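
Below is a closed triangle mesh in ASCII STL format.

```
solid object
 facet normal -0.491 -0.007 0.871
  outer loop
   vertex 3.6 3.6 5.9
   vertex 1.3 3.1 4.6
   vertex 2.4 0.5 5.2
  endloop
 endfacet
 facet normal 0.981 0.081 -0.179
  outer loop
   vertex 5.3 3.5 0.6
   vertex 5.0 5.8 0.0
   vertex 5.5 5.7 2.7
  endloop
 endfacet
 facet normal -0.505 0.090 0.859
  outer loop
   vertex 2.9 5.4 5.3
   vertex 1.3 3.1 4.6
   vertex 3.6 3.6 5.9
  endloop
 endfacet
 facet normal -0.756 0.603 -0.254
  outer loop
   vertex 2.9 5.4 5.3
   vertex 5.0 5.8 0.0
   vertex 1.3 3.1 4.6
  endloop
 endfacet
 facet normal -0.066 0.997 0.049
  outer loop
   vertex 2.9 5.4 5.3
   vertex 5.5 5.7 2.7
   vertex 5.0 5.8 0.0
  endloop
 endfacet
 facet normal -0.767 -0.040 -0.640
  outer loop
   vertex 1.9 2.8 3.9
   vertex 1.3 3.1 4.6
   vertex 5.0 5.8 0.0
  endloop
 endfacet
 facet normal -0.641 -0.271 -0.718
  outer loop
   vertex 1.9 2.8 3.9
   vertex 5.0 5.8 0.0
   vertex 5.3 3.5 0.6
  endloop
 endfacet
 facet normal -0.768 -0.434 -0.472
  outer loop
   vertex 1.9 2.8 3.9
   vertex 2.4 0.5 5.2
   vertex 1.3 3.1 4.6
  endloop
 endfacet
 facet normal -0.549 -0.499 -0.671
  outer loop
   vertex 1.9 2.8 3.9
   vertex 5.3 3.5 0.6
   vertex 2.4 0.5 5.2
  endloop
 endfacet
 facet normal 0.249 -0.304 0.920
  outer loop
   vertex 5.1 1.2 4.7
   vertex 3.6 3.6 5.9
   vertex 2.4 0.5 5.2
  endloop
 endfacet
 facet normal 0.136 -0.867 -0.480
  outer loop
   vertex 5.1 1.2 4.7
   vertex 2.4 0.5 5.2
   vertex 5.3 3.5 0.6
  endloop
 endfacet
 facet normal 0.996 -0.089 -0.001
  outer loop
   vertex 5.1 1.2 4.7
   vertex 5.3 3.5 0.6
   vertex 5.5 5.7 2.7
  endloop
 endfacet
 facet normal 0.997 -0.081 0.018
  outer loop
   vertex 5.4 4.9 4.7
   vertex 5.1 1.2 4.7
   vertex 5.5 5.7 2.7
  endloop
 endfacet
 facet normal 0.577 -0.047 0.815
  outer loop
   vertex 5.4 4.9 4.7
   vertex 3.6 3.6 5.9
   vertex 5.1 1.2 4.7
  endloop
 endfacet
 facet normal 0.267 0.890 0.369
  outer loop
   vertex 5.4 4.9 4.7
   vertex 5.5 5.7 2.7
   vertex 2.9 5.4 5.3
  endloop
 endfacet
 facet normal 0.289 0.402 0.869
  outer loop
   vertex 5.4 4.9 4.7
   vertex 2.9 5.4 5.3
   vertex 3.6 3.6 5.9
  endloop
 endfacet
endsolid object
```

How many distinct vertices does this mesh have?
10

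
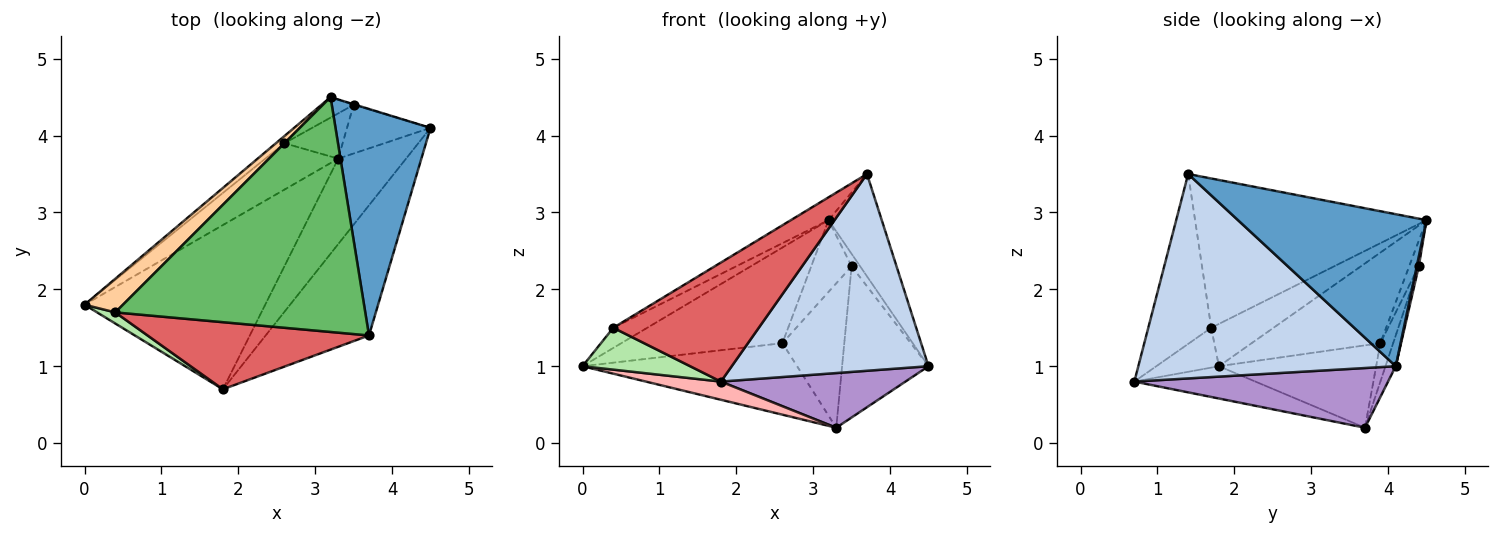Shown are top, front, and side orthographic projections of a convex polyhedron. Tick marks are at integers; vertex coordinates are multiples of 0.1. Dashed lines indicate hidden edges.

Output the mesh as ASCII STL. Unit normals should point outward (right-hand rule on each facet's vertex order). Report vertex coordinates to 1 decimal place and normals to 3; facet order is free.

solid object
 facet normal 0.825 0.233 0.515
  outer loop
   vertex 3.2 4.5 2.9
   vertex 3.7 1.4 3.5
   vertex 4.5 4.1 1.0
  endloop
 endfacet
 facet normal 0.737 -0.564 -0.373
  outer loop
   vertex 1.8 0.7 0.8
   vertex 4.5 4.1 1.0
   vertex 3.7 1.4 3.5
  endloop
 endfacet
 facet normal -0.623 0.780 -0.059
  outer loop
   vertex 2.6 3.9 1.3
   vertex 0.0 1.8 1.0
   vertex 3.2 4.5 2.9
  endloop
 endfacet
 facet normal -0.686 0.374 0.624
  outer loop
   vertex 0.4 1.7 1.5
   vertex 3.2 4.5 2.9
   vertex 0.0 1.8 1.0
  endloop
 endfacet
 facet normal -0.511 0.083 0.856
  outer loop
   vertex 0.4 1.7 1.5
   vertex 3.7 1.4 3.5
   vertex 3.2 4.5 2.9
  endloop
 endfacet
 facet normal -0.490 -0.843 0.224
  outer loop
   vertex 0.4 1.7 1.5
   vertex 0.0 1.8 1.0
   vertex 1.8 0.7 0.8
  endloop
 endfacet
 facet normal -0.353 -0.815 0.459
  outer loop
   vertex 0.4 1.7 1.5
   vertex 1.8 0.7 0.8
   vertex 3.7 1.4 3.5
  endloop
 endfacet
 facet normal -0.175 -0.108 -0.979
  outer loop
   vertex 3.3 3.7 0.2
   vertex 1.8 0.7 0.8
   vertex 0.0 1.8 1.0
  endloop
 endfacet
 facet normal 0.595 -0.433 -0.677
  outer loop
   vertex 3.3 3.7 0.2
   vertex 4.5 4.1 1.0
   vertex 1.8 0.7 0.8
  endloop
 endfacet
 facet normal -0.524 0.715 -0.463
  outer loop
   vertex 3.3 3.7 0.2
   vertex 0.0 1.8 1.0
   vertex 2.6 3.9 1.3
  endloop
 endfacet
 facet normal -0.223 0.937 -0.268
  outer loop
   vertex 3.5 4.4 2.3
   vertex 2.6 3.9 1.3
   vertex 3.2 4.5 2.9
  endloop
 endfacet
 facet normal -0.194 0.936 -0.294
  outer loop
   vertex 3.5 4.4 2.3
   vertex 3.3 3.7 0.2
   vertex 2.6 3.9 1.3
  endloop
 endfacet
 facet normal 0.231 0.972 -0.046
  outer loop
   vertex 3.5 4.4 2.3
   vertex 3.2 4.5 2.9
   vertex 4.5 4.1 1.0
  endloop
 endfacet
 facet normal -0.112 0.946 -0.305
  outer loop
   vertex 3.5 4.4 2.3
   vertex 4.5 4.1 1.0
   vertex 3.3 3.7 0.2
  endloop
 endfacet
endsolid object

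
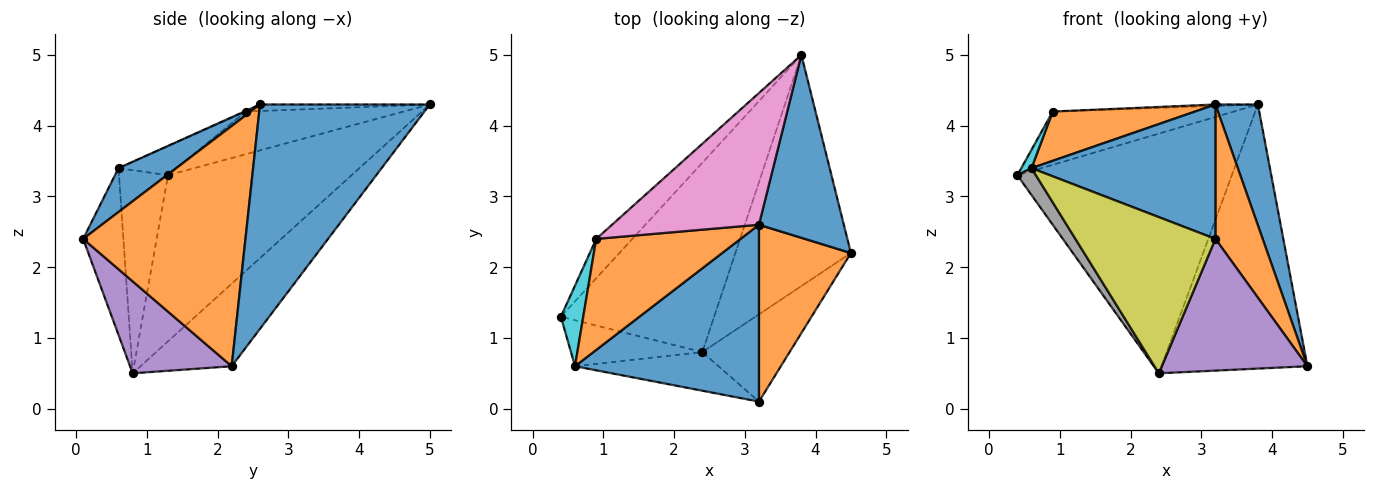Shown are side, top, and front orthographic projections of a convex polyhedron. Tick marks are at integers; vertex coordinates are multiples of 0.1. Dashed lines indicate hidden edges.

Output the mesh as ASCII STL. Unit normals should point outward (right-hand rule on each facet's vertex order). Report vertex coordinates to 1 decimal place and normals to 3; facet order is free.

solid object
 facet normal 0.911 -0.228 0.345
  outer loop
   vertex 3.2 2.6 4.3
   vertex 4.5 2.2 0.6
   vertex 3.8 5.0 4.3
  endloop
 endfacet
 facet normal 0.901 -0.262 0.345
  outer loop
   vertex 3.2 2.6 4.3
   vertex 3.2 0.1 2.4
   vertex 4.5 2.2 0.6
  endloop
 endfacet
 facet normal -0.558 0.651 -0.515
  outer loop
   vertex 2.4 0.8 0.5
   vertex 0.4 1.3 3.3
   vertex 3.8 5.0 4.3
  endloop
 endfacet
 facet normal -0.426 0.681 -0.596
  outer loop
   vertex 2.4 0.8 0.5
   vertex 3.8 5.0 4.3
   vertex 4.5 2.2 0.6
  endloop
 endfacet
 facet normal 0.503 -0.721 -0.477
  outer loop
   vertex 2.4 0.8 0.5
   vertex 4.5 2.2 0.6
   vertex 3.2 0.1 2.4
  endloop
 endfacet
 facet normal -0.574 0.659 -0.486
  outer loop
   vertex 0.9 2.4 4.2
   vertex 3.8 5.0 4.3
   vertex 0.4 1.3 3.3
  endloop
 endfacet
 facet normal -0.044 0.011 0.999
  outer loop
   vertex 0.9 2.4 4.2
   vertex 3.2 2.6 4.3
   vertex 3.8 5.0 4.3
  endloop
 endfacet
 facet normal -0.800 -0.303 -0.518
  outer loop
   vertex 0.6 0.6 3.4
   vertex 0.4 1.3 3.3
   vertex 2.4 0.8 0.5
  endloop
 endfacet
 facet normal -0.269 -0.935 -0.231
  outer loop
   vertex 0.6 0.6 3.4
   vertex 2.4 0.8 0.5
   vertex 3.2 0.1 2.4
  endloop
 endfacet
 facet normal -0.785 -0.138 0.604
  outer loop
   vertex 0.6 0.6 3.4
   vertex 0.9 2.4 4.2
   vertex 0.4 1.3 3.3
  endloop
 endfacet
 facet normal 0.187 -0.594 0.782
  outer loop
   vertex 0.6 0.6 3.4
   vertex 3.2 0.1 2.4
   vertex 3.2 2.6 4.3
  endloop
 endfacet
 facet normal -0.004 -0.406 0.914
  outer loop
   vertex 0.6 0.6 3.4
   vertex 3.2 2.6 4.3
   vertex 0.9 2.4 4.2
  endloop
 endfacet
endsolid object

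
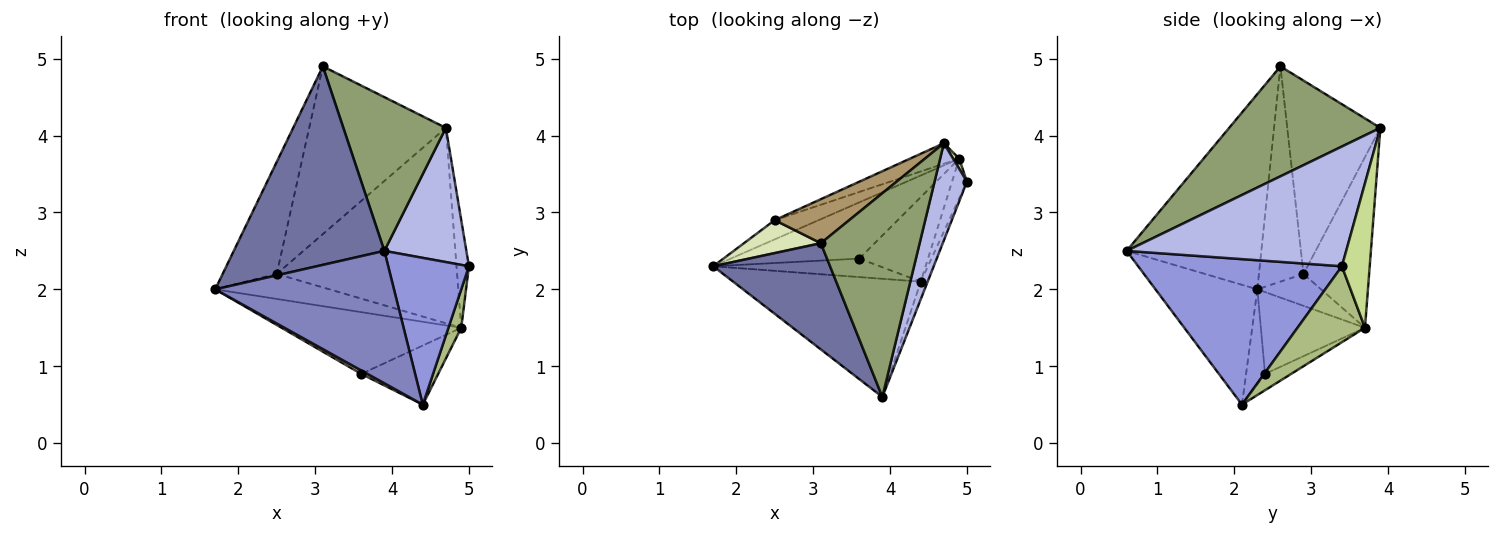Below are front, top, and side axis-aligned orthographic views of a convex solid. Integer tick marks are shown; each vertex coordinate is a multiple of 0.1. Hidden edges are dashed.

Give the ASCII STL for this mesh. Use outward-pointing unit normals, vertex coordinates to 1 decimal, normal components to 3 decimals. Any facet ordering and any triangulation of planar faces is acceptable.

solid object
 facet normal -0.619 -0.692 0.371
  outer loop
   vertex 3.1 2.6 4.9
   vertex 1.7 2.3 2.0
   vertex 3.9 0.6 2.5
  endloop
 endfacet
 facet normal -0.391 -0.687 -0.613
  outer loop
   vertex 4.4 2.1 0.5
   vertex 3.9 0.6 2.5
   vertex 1.7 2.3 2.0
  endloop
 endfacet
 facet normal 0.929 -0.368 -0.044
  outer loop
   vertex 4.4 2.1 0.5
   vertex 5.0 3.4 2.3
   vertex 3.9 0.6 2.5
  endloop
 endfacet
 facet normal 0.908 -0.339 0.246
  outer loop
   vertex 4.7 3.9 4.1
   vertex 3.9 0.6 2.5
   vertex 5.0 3.4 2.3
  endloop
 endfacet
 facet normal 0.664 -0.450 0.597
  outer loop
   vertex 4.7 3.9 4.1
   vertex 3.1 2.6 4.9
   vertex 3.9 0.6 2.5
  endloop
 endfacet
 facet normal 0.965 -0.183 -0.189
  outer loop
   vertex 4.9 3.7 1.5
   vertex 5.0 3.4 2.3
   vertex 4.4 2.1 0.5
  endloop
 endfacet
 facet normal 0.912 0.408 0.039
  outer loop
   vertex 4.9 3.7 1.5
   vertex 4.7 3.9 4.1
   vertex 5.0 3.4 2.3
  endloop
 endfacet
 facet normal -0.620 0.753 0.221
  outer loop
   vertex 2.5 2.9 2.2
   vertex 1.7 2.3 2.0
   vertex 3.1 2.6 4.9
  endloop
 endfacet
 facet normal -0.550 0.808 0.212
  outer loop
   vertex 2.5 2.9 2.2
   vertex 3.1 2.6 4.9
   vertex 4.7 3.9 4.1
  endloop
 endfacet
 facet normal -0.404 0.725 -0.558
  outer loop
   vertex 2.5 2.9 2.2
   vertex 4.9 3.7 1.5
   vertex 1.7 2.3 2.0
  endloop
 endfacet
 facet normal -0.340 0.935 -0.098
  outer loop
   vertex 2.5 2.9 2.2
   vertex 4.7 3.9 4.1
   vertex 4.9 3.7 1.5
  endloop
 endfacet
 facet normal -0.488 -0.158 -0.858
  outer loop
   vertex 3.6 2.4 0.9
   vertex 4.4 2.1 0.5
   vertex 1.7 2.3 2.0
  endloop
 endfacet
 facet normal -0.394 0.680 -0.619
  outer loop
   vertex 3.6 2.4 0.9
   vertex 1.7 2.3 2.0
   vertex 4.9 3.7 1.5
  endloop
 endfacet
 facet normal -0.191 0.562 -0.804
  outer loop
   vertex 3.6 2.4 0.9
   vertex 4.9 3.7 1.5
   vertex 4.4 2.1 0.5
  endloop
 endfacet
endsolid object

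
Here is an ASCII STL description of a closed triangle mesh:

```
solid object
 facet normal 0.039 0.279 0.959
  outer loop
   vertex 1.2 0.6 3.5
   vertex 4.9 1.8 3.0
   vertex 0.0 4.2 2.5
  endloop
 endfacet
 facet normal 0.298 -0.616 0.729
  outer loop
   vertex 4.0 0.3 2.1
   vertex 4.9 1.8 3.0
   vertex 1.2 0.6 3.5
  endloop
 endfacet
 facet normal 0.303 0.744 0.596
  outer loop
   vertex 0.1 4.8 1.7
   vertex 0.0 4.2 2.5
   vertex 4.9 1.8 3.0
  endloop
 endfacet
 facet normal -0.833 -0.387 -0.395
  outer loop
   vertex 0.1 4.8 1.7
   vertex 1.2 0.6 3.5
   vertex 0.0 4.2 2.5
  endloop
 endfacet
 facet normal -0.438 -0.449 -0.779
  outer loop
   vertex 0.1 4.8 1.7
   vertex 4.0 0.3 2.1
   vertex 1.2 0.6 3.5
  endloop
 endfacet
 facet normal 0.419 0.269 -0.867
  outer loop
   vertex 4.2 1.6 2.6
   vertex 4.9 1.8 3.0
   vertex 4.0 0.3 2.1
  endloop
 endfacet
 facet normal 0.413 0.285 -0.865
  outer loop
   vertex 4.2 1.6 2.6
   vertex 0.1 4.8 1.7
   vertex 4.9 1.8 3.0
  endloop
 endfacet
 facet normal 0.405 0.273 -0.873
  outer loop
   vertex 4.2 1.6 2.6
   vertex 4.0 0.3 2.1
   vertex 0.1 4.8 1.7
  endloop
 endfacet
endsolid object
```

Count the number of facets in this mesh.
8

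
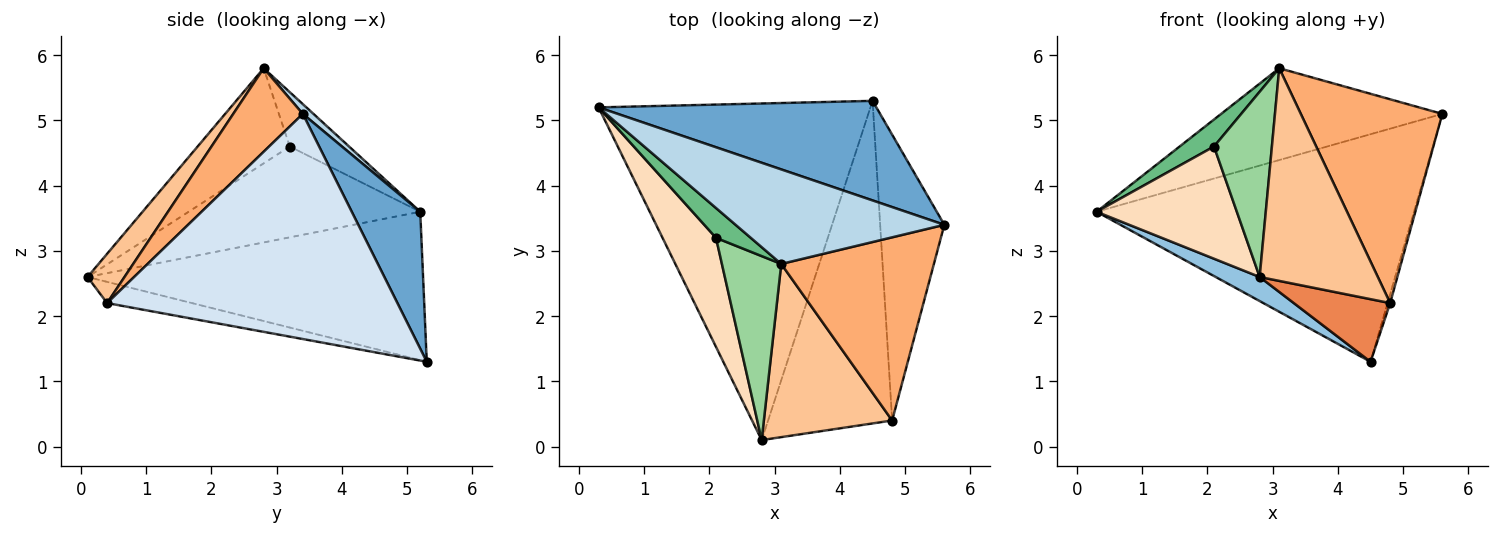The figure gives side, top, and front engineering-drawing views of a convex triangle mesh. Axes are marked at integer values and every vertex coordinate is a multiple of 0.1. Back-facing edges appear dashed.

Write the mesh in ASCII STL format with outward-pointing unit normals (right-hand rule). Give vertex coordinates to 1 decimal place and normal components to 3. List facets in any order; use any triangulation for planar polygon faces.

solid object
 facet normal 0.194 0.899 0.393
  outer loop
   vertex 4.5 5.3 1.3
   vertex 0.3 5.2 3.6
   vertex 5.6 3.4 5.1
  endloop
 endfacet
 facet normal -0.478 -0.063 -0.876
  outer loop
   vertex 4.5 5.3 1.3
   vertex 2.8 0.1 2.6
   vertex 0.3 5.2 3.6
  endloop
 endfacet
 facet normal 0.034 0.696 0.717
  outer loop
   vertex 3.1 2.8 5.8
   vertex 5.6 3.4 5.1
   vertex 0.3 5.2 3.6
  endloop
 endfacet
 facet normal 0.962 0.009 -0.274
  outer loop
   vertex 4.8 0.4 2.2
   vertex 4.5 5.3 1.3
   vertex 5.6 3.4 5.1
  endloop
 endfacet
 facet normal -0.165 -0.188 -0.968
  outer loop
   vertex 4.8 0.4 2.2
   vertex 2.8 0.1 2.6
   vertex 4.5 5.3 1.3
  endloop
 endfacet
 facet normal 0.343 -0.698 0.628
  outer loop
   vertex 4.8 0.4 2.2
   vertex 5.6 3.4 5.1
   vertex 3.1 2.8 5.8
  endloop
 endfacet
 facet normal 0.236 -0.754 0.614
  outer loop
   vertex 4.8 0.4 2.2
   vertex 3.1 2.8 5.8
   vertex 2.8 0.1 2.6
  endloop
 endfacet
 facet normal -0.764 -0.463 0.450
  outer loop
   vertex 2.1 3.2 4.6
   vertex 0.3 5.2 3.6
   vertex 2.8 0.1 2.6
  endloop
 endfacet
 facet normal -0.757 -0.439 0.484
  outer loop
   vertex 2.1 3.2 4.6
   vertex 3.1 2.8 5.8
   vertex 0.3 5.2 3.6
  endloop
 endfacet
 facet normal -0.749 -0.470 0.467
  outer loop
   vertex 2.1 3.2 4.6
   vertex 2.8 0.1 2.6
   vertex 3.1 2.8 5.8
  endloop
 endfacet
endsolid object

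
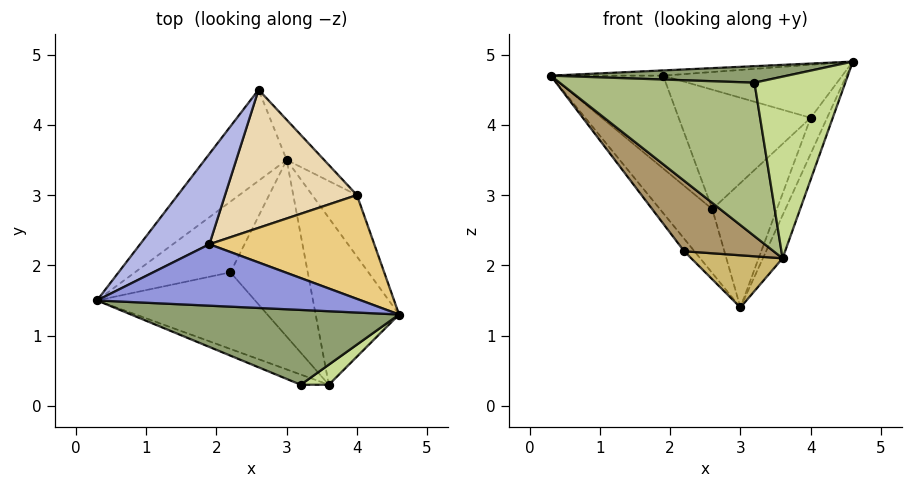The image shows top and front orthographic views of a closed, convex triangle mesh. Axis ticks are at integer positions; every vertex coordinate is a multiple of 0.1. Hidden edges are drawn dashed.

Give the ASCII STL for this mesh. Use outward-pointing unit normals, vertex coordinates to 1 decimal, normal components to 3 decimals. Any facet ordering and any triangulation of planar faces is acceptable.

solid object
 facet normal -0.819 0.330 -0.470
  outer loop
   vertex 3.0 3.5 1.4
   vertex 0.3 1.5 4.7
   vertex 2.6 4.5 2.8
  endloop
 endfacet
 facet normal 0.926 0.094 -0.364
  outer loop
   vertex 3.6 0.3 2.1
   vertex 3.0 3.5 1.4
   vertex 4.6 1.3 4.9
  endloop
 endfacet
 facet normal -0.042 0.085 0.996
  outer loop
   vertex 1.9 2.3 4.7
   vertex 0.3 1.5 4.7
   vertex 4.6 1.3 4.9
  endloop
 endfacet
 facet normal -0.337 0.674 0.657
  outer loop
   vertex 1.9 2.3 4.7
   vertex 2.6 4.5 2.8
   vertex 0.3 1.5 4.7
  endloop
 endfacet
 facet normal -0.055 -0.215 0.975
  outer loop
   vertex 3.2 0.3 4.6
   vertex 4.6 1.3 4.9
   vertex 0.3 1.5 4.7
  endloop
 endfacet
 facet normal -0.383 -0.922 -0.061
  outer loop
   vertex 3.2 0.3 4.6
   vertex 0.3 1.5 4.7
   vertex 3.6 0.3 2.1
  endloop
 endfacet
 facet normal 0.566 -0.819 0.091
  outer loop
   vertex 3.2 0.3 4.6
   vertex 3.6 0.3 2.1
   vertex 4.6 1.3 4.9
  endloop
 endfacet
 facet normal -0.800 0.104 -0.591
  outer loop
   vertex 2.2 1.9 2.2
   vertex 0.3 1.5 4.7
   vertex 3.0 3.5 1.4
  endloop
 endfacet
 facet normal -0.637 -0.522 -0.568
  outer loop
   vertex 2.2 1.9 2.2
   vertex 3.6 0.3 2.1
   vertex 0.3 1.5 4.7
  endloop
 endfacet
 facet normal -0.365 -0.264 -0.893
  outer loop
   vertex 2.2 1.9 2.2
   vertex 3.0 3.5 1.4
   vertex 3.6 0.3 2.1
  endloop
 endfacet
 facet normal 0.102 0.453 0.886
  outer loop
   vertex 4.0 3.0 4.1
   vertex 1.9 2.3 4.7
   vertex 4.6 1.3 4.9
  endloop
 endfacet
 facet normal -0.002 0.654 0.757
  outer loop
   vertex 4.0 3.0 4.1
   vertex 2.6 4.5 2.8
   vertex 1.9 2.3 4.7
  endloop
 endfacet
 facet normal 0.933 0.182 -0.312
  outer loop
   vertex 4.0 3.0 4.1
   vertex 4.6 1.3 4.9
   vertex 3.0 3.5 1.4
  endloop
 endfacet
 facet normal 0.794 0.579 -0.187
  outer loop
   vertex 4.0 3.0 4.1
   vertex 3.0 3.5 1.4
   vertex 2.6 4.5 2.8
  endloop
 endfacet
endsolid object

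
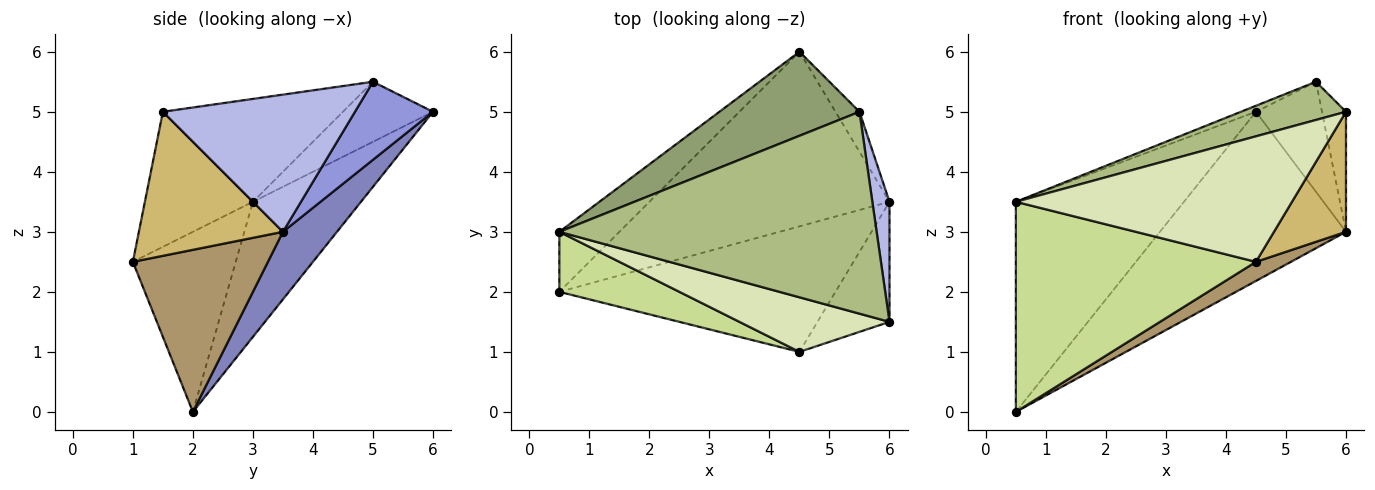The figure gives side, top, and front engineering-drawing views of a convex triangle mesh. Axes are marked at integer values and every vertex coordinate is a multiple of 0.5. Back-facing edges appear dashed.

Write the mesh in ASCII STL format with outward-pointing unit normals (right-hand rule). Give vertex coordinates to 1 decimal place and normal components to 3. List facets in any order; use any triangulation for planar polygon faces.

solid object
 facet normal -0.526 0.818 -0.234
  outer loop
   vertex 0.5 2.0 0.0
   vertex 0.5 3.0 3.5
   vertex 4.5 6.0 5.0
  endloop
 endfacet
 facet normal 0.198 0.682 -0.704
  outer loop
   vertex 0.5 2.0 0.0
   vertex 4.5 6.0 5.0
   vertex 6.0 3.5 3.0
  endloop
 endfacet
 facet normal 0.743 0.629 -0.229
  outer loop
   vertex 5.5 5.0 5.5
   vertex 6.0 3.5 3.0
   vertex 4.5 6.0 5.0
  endloop
 endfacet
 facet normal 0.985 0.123 0.123
  outer loop
   vertex 5.5 5.0 5.5
   vertex 6.0 1.5 5.0
   vertex 6.0 3.5 3.0
  endloop
 endfacet
 facet normal -0.393 0.066 0.917
  outer loop
   vertex 5.5 5.0 5.5
   vertex 4.5 6.0 5.0
   vertex 0.5 3.0 3.5
  endloop
 endfacet
 facet normal -0.304 -0.177 0.936
  outer loop
   vertex 5.5 5.0 5.5
   vertex 0.5 3.0 3.5
   vertex 6.0 1.5 5.0
  endloop
 endfacet
 facet normal -0.381 -0.889 0.254
  outer loop
   vertex 4.5 1.0 2.5
   vertex 0.5 3.0 3.5
   vertex 0.5 2.0 0.0
  endloop
 endfacet
 facet normal -0.338 -0.863 0.375
  outer loop
   vertex 4.5 1.0 2.5
   vertex 6.0 1.5 5.0
   vertex 0.5 3.0 3.5
  endloop
 endfacet
 facet normal 0.502 -0.130 -0.855
  outer loop
   vertex 4.5 1.0 2.5
   vertex 0.5 2.0 0.0
   vertex 6.0 3.5 3.0
  endloop
 endfacet
 facet normal 0.816 -0.408 -0.408
  outer loop
   vertex 4.5 1.0 2.5
   vertex 6.0 3.5 3.0
   vertex 6.0 1.5 5.0
  endloop
 endfacet
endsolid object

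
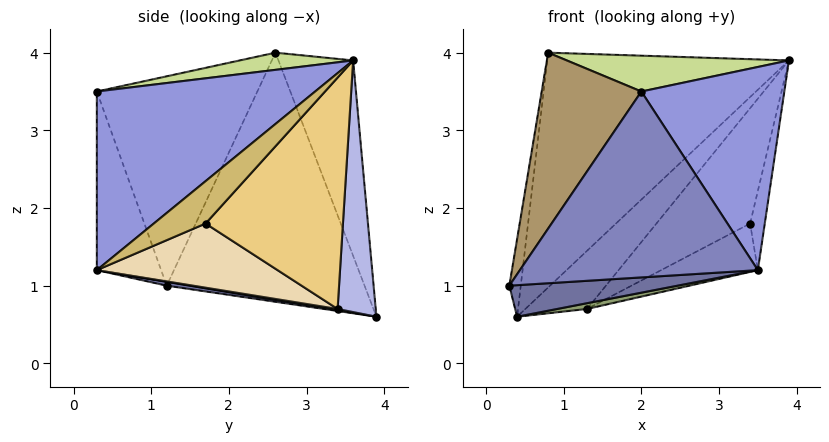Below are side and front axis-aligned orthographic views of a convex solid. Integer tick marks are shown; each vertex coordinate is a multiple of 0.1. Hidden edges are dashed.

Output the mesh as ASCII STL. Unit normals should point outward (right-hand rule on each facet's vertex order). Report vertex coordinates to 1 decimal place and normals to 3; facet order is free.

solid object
 facet normal 0.020 -0.147 -0.989
  outer loop
   vertex 0.4 3.9 0.6
   vertex 3.5 0.3 1.2
   vertex 0.3 1.2 1.0
  endloop
 endfacet
 facet normal -0.257 -0.952 -0.168
  outer loop
   vertex 2.0 0.3 3.5
   vertex 0.3 1.2 1.0
   vertex 3.5 0.3 1.2
  endloop
 endfacet
 facet normal 0.734 -0.481 0.479
  outer loop
   vertex 2.0 0.3 3.5
   vertex 3.5 0.3 1.2
   vertex 3.9 3.6 3.9
  endloop
 endfacet
 facet normal 0.474 0.767 -0.433
  outer loop
   vertex 1.3 3.4 0.7
   vertex 0.4 3.9 0.6
   vertex 3.9 3.6 3.9
  endloop
 endfacet
 facet normal 0.035 -0.135 -0.990
  outer loop
   vertex 1.3 3.4 0.7
   vertex 3.5 0.3 1.2
   vertex 0.4 3.9 0.6
  endloop
 endfacet
 facet normal -0.274 0.887 0.371
  outer loop
   vertex 0.8 2.6 4.0
   vertex 3.9 3.6 3.9
   vertex 0.4 3.9 0.6
  endloop
 endfacet
 facet normal 0.086 -0.169 0.982
  outer loop
   vertex 0.8 2.6 4.0
   vertex 2.0 0.3 3.5
   vertex 3.9 3.6 3.9
  endloop
 endfacet
 facet normal -0.989 0.057 0.138
  outer loop
   vertex 0.8 2.6 4.0
   vertex 0.4 3.9 0.6
   vertex 0.3 1.2 1.0
  endloop
 endfacet
 facet normal -0.792 -0.492 0.362
  outer loop
   vertex 0.8 2.6 4.0
   vertex 0.3 1.2 1.0
   vertex 2.0 0.3 3.5
  endloop
 endfacet
 facet normal 0.869 0.246 -0.430
  outer loop
   vertex 3.4 1.7 1.8
   vertex 3.9 3.6 3.9
   vertex 3.5 0.3 1.2
  endloop
 endfacet
 facet normal 0.675 0.460 -0.577
  outer loop
   vertex 3.4 1.7 1.8
   vertex 1.3 3.4 0.7
   vertex 3.9 3.6 3.9
  endloop
 endfacet
 facet normal 0.638 0.341 -0.690
  outer loop
   vertex 3.4 1.7 1.8
   vertex 3.5 0.3 1.2
   vertex 1.3 3.4 0.7
  endloop
 endfacet
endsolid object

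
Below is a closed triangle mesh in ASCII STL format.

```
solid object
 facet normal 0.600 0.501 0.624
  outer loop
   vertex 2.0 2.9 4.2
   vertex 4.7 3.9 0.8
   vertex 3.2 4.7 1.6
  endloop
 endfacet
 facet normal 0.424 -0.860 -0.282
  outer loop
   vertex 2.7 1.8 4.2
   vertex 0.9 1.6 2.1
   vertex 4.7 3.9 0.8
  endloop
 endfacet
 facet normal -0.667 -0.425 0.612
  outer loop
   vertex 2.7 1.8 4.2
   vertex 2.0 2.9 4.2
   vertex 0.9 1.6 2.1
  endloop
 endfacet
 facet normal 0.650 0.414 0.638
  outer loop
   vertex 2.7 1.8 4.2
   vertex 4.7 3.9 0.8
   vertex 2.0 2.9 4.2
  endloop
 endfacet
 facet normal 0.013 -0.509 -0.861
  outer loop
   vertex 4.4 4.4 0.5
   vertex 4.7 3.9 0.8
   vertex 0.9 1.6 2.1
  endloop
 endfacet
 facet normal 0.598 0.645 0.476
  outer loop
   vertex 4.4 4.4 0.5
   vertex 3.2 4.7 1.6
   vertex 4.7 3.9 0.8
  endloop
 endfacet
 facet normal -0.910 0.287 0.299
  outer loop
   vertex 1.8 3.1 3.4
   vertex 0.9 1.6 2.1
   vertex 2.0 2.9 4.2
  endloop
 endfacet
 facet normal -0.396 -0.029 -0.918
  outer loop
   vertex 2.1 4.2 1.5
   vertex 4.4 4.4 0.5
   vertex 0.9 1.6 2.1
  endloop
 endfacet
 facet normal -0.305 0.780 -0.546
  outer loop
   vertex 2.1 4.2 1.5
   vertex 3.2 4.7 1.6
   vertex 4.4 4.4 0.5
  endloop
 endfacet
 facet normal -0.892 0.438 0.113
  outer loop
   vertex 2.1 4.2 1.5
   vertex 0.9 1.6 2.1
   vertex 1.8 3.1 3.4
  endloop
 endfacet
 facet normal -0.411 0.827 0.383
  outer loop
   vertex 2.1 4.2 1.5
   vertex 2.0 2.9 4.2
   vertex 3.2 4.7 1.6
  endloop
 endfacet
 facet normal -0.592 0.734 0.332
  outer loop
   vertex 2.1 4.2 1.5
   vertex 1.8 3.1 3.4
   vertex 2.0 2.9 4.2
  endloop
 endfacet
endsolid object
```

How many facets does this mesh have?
12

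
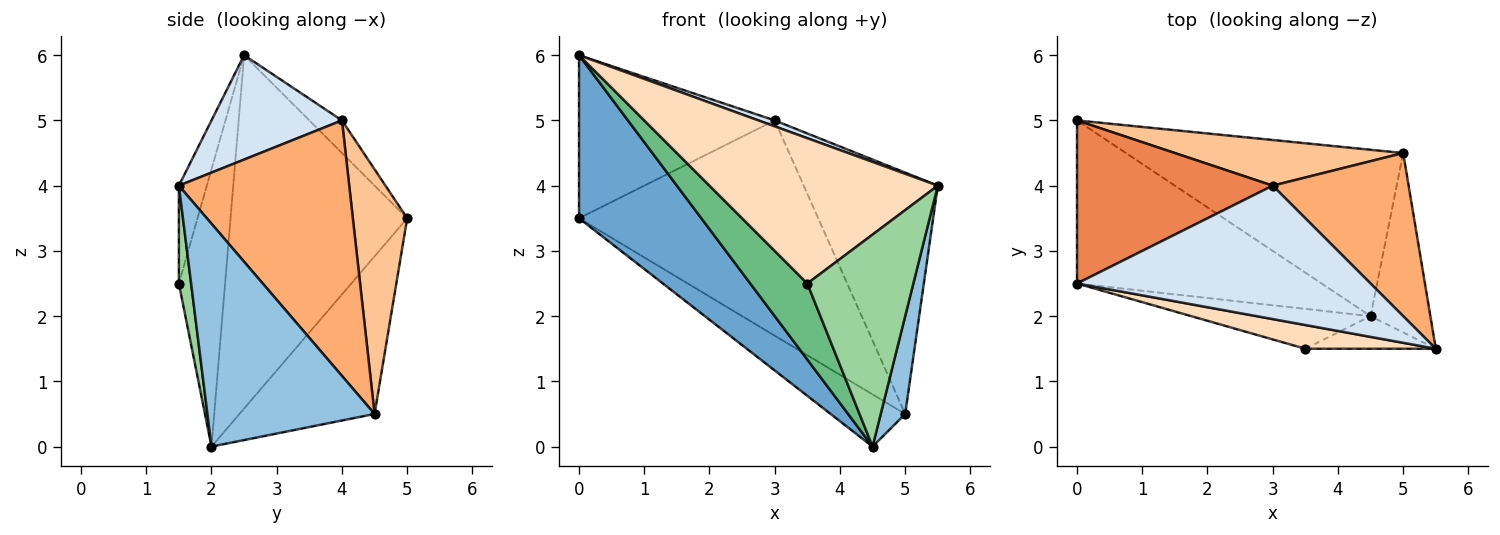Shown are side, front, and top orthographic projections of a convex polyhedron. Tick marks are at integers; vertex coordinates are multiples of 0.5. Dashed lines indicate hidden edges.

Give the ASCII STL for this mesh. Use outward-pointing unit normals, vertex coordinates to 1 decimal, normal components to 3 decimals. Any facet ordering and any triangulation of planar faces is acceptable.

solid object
 facet normal -0.715 -0.495 -0.495
  outer loop
   vertex 4.5 2.0 0.0
   vertex 0.0 2.5 6.0
   vertex 0.0 5.0 3.5
  endloop
 endfacet
 facet normal 0.956 -0.140 -0.257
  outer loop
   vertex 5.0 4.5 0.5
   vertex 5.5 1.5 4.0
   vertex 4.5 2.0 0.0
  endloop
 endfacet
 facet normal -0.477 0.263 -0.839
  outer loop
   vertex 5.0 4.5 0.5
   vertex 4.5 2.0 0.0
   vertex 0.0 5.0 3.5
  endloop
 endfacet
 facet normal 0.335 -0.042 0.941
  outer loop
   vertex 3.0 4.0 5.0
   vertex 0.0 2.5 6.0
   vertex 5.5 1.5 4.0
  endloop
 endfacet
 facet normal -0.117 0.702 0.702
  outer loop
   vertex 3.0 4.0 5.0
   vertex 0.0 5.0 3.5
   vertex 0.0 2.5 6.0
  endloop
 endfacet
 facet normal 0.725 0.571 0.386
  outer loop
   vertex 3.0 4.0 5.0
   vertex 5.5 1.5 4.0
   vertex 5.0 4.5 0.5
  endloop
 endfacet
 facet normal 0.217 0.955 0.203
  outer loop
   vertex 3.0 4.0 5.0
   vertex 5.0 4.5 0.5
   vertex 0.0 5.0 3.5
  endloop
 endfacet
 facet normal -0.120 -0.980 0.160
  outer loop
   vertex 3.5 1.5 2.5
   vertex 5.5 1.5 4.0
   vertex 0.0 2.5 6.0
  endloop
 endfacet
 facet normal -0.583 -0.720 -0.377
  outer loop
   vertex 3.5 1.5 2.5
   vertex 0.0 2.5 6.0
   vertex 4.5 2.0 0.0
  endloop
 endfacet
 facet normal 0.113 -0.982 -0.151
  outer loop
   vertex 3.5 1.5 2.5
   vertex 4.5 2.0 0.0
   vertex 5.5 1.5 4.0
  endloop
 endfacet
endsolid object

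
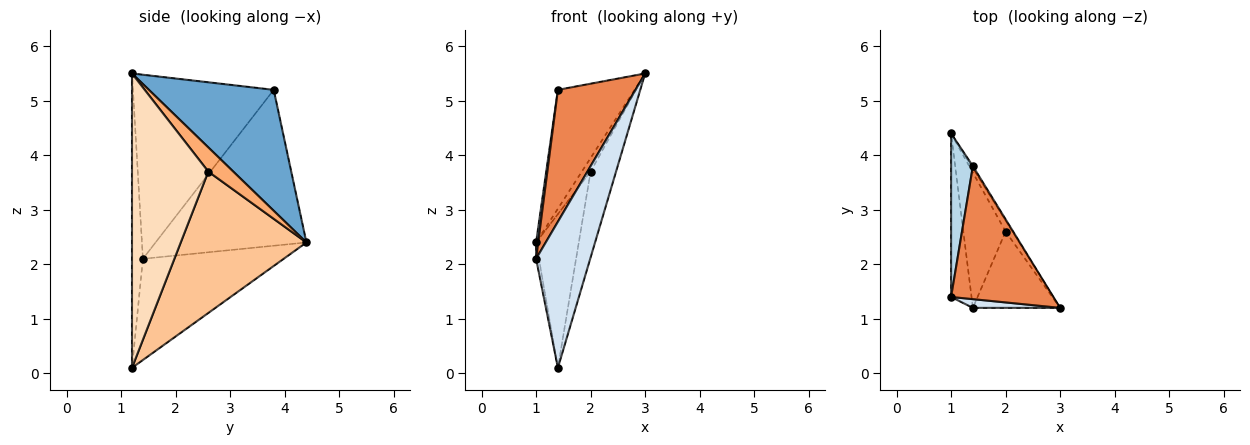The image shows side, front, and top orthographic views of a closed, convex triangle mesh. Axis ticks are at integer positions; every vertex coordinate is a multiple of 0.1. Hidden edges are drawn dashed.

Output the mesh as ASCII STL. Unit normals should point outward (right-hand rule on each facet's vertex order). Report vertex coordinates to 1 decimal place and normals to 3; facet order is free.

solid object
 facet normal 0.852 0.523 -0.010
  outer loop
   vertex 1.4 3.8 5.2
   vertex 3.0 1.2 5.5
   vertex 1.0 4.4 2.4
  endloop
 endfacet
 facet normal -0.980 0.020 -0.198
  outer loop
   vertex 1.0 1.4 2.1
   vertex 1.0 4.4 2.4
   vertex 1.4 1.2 0.1
  endloop
 endfacet
 facet normal -0.990 -0.014 0.138
  outer loop
   vertex 1.0 1.4 2.1
   vertex 1.4 3.8 5.2
   vertex 1.0 4.4 2.4
  endloop
 endfacet
 facet normal -0.197 -0.979 0.058
  outer loop
   vertex 1.0 1.4 2.1
   vertex 1.4 1.2 0.1
   vertex 3.0 1.2 5.5
  endloop
 endfacet
 facet normal -0.787 -0.434 0.438
  outer loop
   vertex 1.0 1.4 2.1
   vertex 3.0 1.2 5.5
   vertex 1.4 3.8 5.2
  endloop
 endfacet
 facet normal 0.912 0.321 -0.257
  outer loop
   vertex 2.0 2.6 3.7
   vertex 1.0 4.4 2.4
   vertex 3.0 1.2 5.5
  endloop
 endfacet
 facet normal 0.911 0.310 -0.272
  outer loop
   vertex 2.0 2.6 3.7
   vertex 1.4 1.2 0.1
   vertex 1.0 4.4 2.4
  endloop
 endfacet
 facet normal 0.913 0.304 -0.271
  outer loop
   vertex 2.0 2.6 3.7
   vertex 3.0 1.2 5.5
   vertex 1.4 1.2 0.1
  endloop
 endfacet
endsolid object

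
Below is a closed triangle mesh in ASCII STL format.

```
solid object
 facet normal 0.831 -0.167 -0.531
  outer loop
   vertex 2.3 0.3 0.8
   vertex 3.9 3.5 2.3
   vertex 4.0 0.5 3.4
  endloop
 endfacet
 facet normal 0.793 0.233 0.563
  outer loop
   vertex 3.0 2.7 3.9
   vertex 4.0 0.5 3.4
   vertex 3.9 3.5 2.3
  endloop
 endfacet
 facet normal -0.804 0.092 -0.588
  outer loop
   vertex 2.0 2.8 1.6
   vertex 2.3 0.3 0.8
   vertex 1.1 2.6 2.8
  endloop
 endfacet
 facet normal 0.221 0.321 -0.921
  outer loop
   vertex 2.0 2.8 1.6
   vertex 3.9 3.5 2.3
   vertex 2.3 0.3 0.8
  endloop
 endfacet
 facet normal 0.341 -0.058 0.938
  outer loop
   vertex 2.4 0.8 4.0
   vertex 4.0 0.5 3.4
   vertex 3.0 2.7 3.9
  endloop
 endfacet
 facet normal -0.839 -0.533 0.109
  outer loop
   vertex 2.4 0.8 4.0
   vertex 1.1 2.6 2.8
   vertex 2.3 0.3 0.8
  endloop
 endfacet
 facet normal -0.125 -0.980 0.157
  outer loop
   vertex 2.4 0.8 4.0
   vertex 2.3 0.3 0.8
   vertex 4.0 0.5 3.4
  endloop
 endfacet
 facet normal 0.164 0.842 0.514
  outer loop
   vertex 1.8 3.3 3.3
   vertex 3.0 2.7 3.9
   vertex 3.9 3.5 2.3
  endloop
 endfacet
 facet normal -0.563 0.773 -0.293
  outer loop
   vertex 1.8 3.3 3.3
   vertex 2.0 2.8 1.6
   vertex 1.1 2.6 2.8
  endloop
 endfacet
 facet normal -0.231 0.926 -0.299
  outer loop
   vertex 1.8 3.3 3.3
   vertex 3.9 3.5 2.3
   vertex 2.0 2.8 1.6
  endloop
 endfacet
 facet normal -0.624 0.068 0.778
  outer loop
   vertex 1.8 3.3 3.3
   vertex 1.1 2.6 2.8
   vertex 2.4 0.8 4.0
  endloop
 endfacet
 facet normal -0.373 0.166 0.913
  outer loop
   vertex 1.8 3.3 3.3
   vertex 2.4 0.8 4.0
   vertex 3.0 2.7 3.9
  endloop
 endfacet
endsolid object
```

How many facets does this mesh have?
12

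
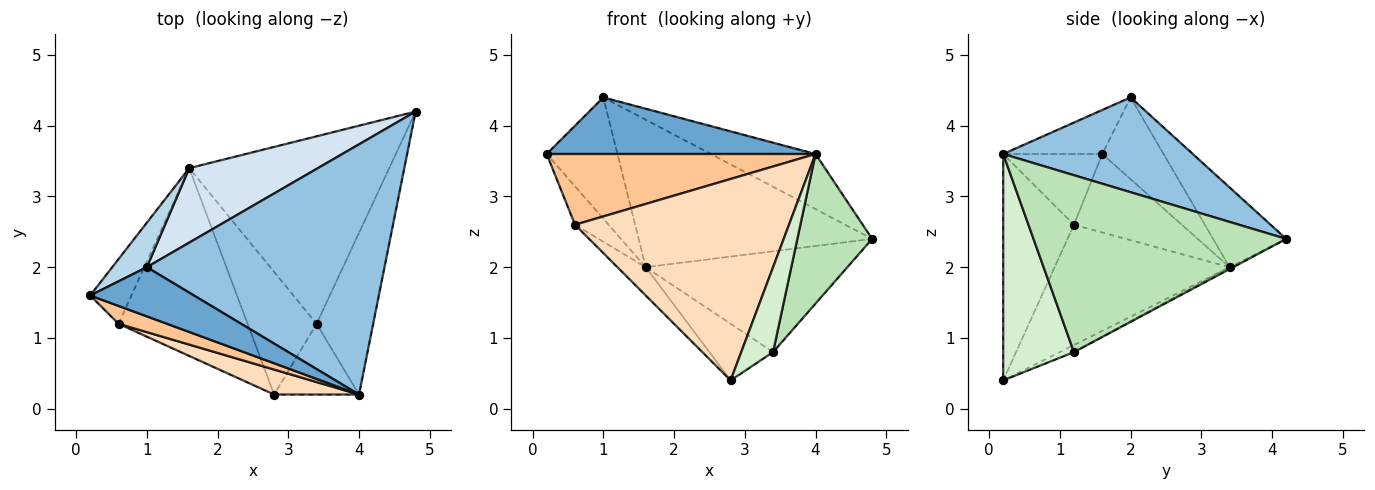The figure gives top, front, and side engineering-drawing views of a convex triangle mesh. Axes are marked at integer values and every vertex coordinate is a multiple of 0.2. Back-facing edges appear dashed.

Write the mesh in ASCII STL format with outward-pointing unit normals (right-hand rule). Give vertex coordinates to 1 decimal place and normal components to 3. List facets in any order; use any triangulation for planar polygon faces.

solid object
 facet normal -0.268 -0.727 0.632
  outer loop
   vertex 4.0 0.2 3.6
   vertex 1.0 2.0 4.4
   vertex 0.2 1.6 3.6
  endloop
 endfacet
 facet normal 0.363 0.200 0.910
  outer loop
   vertex 4.0 0.2 3.6
   vertex 4.8 4.2 2.4
   vertex 1.0 2.0 4.4
  endloop
 endfacet
 facet normal -0.631 0.728 0.267
  outer loop
   vertex 1.6 3.4 2.0
   vertex 0.2 1.6 3.6
   vertex 1.0 2.0 4.4
  endloop
 endfacet
 facet normal -0.269 0.860 0.434
  outer loop
   vertex 1.6 3.4 2.0
   vertex 1.0 2.0 4.4
   vertex 4.8 4.2 2.4
  endloop
 endfacet
 facet normal -0.854 0.266 -0.448
  outer loop
   vertex 0.6 1.2 2.6
   vertex 0.2 1.6 3.6
   vertex 1.6 3.4 2.0
  endloop
 endfacet
 facet normal -0.677 0.110 -0.727
  outer loop
   vertex 0.6 1.2 2.6
   vertex 1.6 3.4 2.0
   vertex 2.8 0.2 0.4
  endloop
 endfacet
 facet normal -0.336 -0.913 0.231
  outer loop
   vertex 0.6 1.2 2.6
   vertex 4.0 0.2 3.6
   vertex 0.2 1.6 3.6
  endloop
 endfacet
 facet normal -0.312 -0.943 0.117
  outer loop
   vertex 0.6 1.2 2.6
   vertex 2.8 0.2 0.4
   vertex 4.0 0.2 3.6
  endloop
 endfacet
 facet normal -0.008 0.474 -0.881
  outer loop
   vertex 3.4 1.2 0.8
   vertex 1.6 3.4 2.0
   vertex 4.8 4.2 2.4
  endloop
 endfacet
 facet normal -0.093 0.417 -0.904
  outer loop
   vertex 3.4 1.2 0.8
   vertex 2.8 0.2 0.4
   vertex 1.6 3.4 2.0
  endloop
 endfacet
 facet normal 0.917 -0.271 -0.293
  outer loop
   vertex 3.4 1.2 0.8
   vertex 4.8 4.2 2.4
   vertex 4.0 0.2 3.6
  endloop
 endfacet
 facet normal 0.863 -0.388 -0.324
  outer loop
   vertex 3.4 1.2 0.8
   vertex 4.0 0.2 3.6
   vertex 2.8 0.2 0.4
  endloop
 endfacet
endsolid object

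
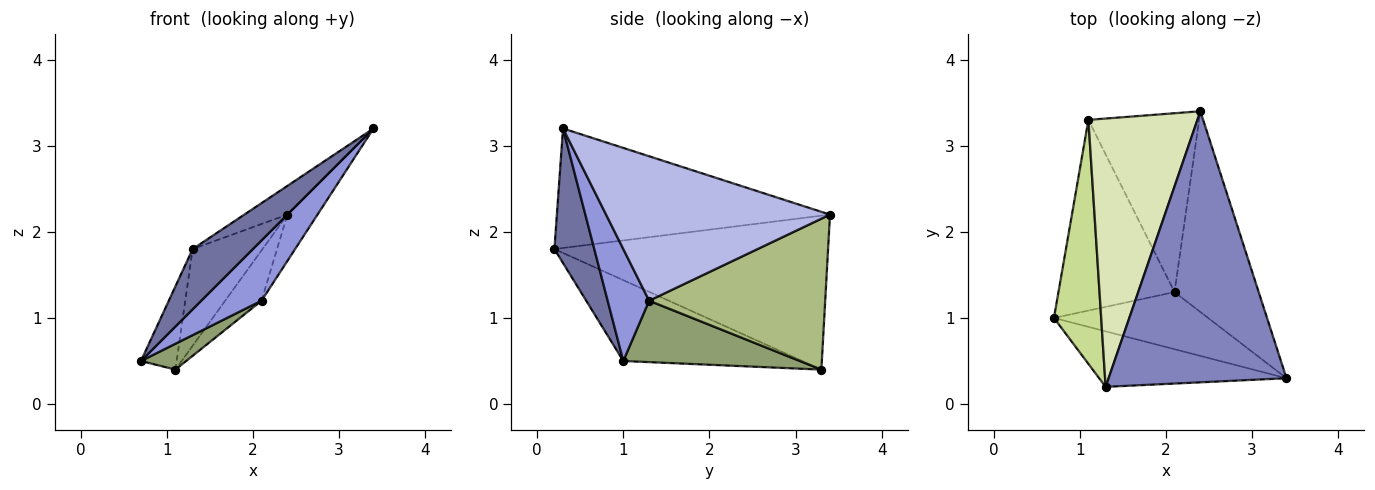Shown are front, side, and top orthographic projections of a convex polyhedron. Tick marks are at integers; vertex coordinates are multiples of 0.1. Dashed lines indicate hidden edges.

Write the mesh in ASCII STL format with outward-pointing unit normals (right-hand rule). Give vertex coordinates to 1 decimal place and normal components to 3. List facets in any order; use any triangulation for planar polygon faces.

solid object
 facet normal 0.438 -0.662 -0.609
  outer loop
   vertex 1.3 0.2 1.8
   vertex 0.7 1.0 0.5
   vertex 3.4 0.3 3.2
  endloop
 endfacet
 facet normal -0.555 0.088 0.827
  outer loop
   vertex 1.3 0.2 1.8
   vertex 3.4 0.3 3.2
   vertex 2.4 3.4 2.2
  endloop
 endfacet
 facet normal 0.447 -0.650 -0.615
  outer loop
   vertex 2.1 1.3 1.2
   vertex 3.4 0.3 3.2
   vertex 0.7 1.0 0.5
  endloop
 endfacet
 facet normal 0.858 0.116 -0.500
  outer loop
   vertex 2.1 1.3 1.2
   vertex 2.4 3.4 2.2
   vertex 3.4 0.3 3.2
  endloop
 endfacet
 facet normal 0.464 -0.119 -0.878
  outer loop
   vertex 1.1 3.3 0.4
   vertex 2.1 1.3 1.2
   vertex 0.7 1.0 0.5
  endloop
 endfacet
 facet normal 0.795 0.164 -0.584
  outer loop
   vertex 1.1 3.3 0.4
   vertex 2.4 3.4 2.2
   vertex 2.1 1.3 1.2
  endloop
 endfacet
 facet normal -0.851 0.170 0.497
  outer loop
   vertex 1.1 3.3 0.4
   vertex 0.7 1.0 0.5
   vertex 1.3 0.2 1.8
  endloop
 endfacet
 facet normal -0.799 0.204 0.566
  outer loop
   vertex 1.1 3.3 0.4
   vertex 1.3 0.2 1.8
   vertex 2.4 3.4 2.2
  endloop
 endfacet
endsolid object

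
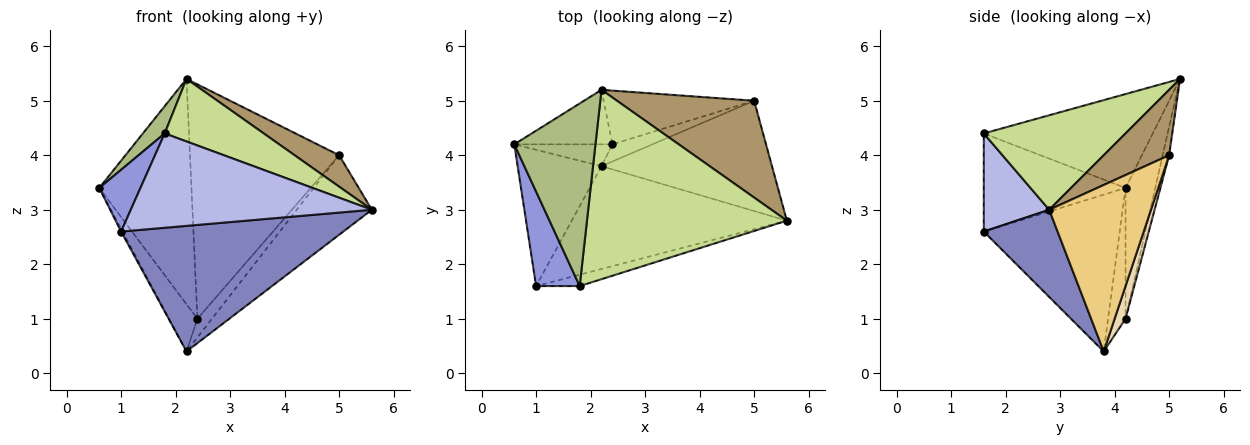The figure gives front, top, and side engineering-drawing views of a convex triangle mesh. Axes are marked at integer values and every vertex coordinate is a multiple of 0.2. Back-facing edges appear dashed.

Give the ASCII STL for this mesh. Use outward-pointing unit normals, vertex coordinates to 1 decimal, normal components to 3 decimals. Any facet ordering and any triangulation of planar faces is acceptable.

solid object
 facet normal -0.882 0.009 -0.472
  outer loop
   vertex 2.2 3.8 0.4
   vertex 1.0 1.6 2.6
   vertex 0.6 4.2 3.4
  endloop
 endfacet
 facet normal 0.249 -0.749 -0.614
  outer loop
   vertex 2.2 3.8 0.4
   vertex 5.6 2.8 3.0
   vertex 1.0 1.6 2.6
  endloop
 endfacet
 facet normal -0.883 -0.257 0.393
  outer loop
   vertex 1.8 1.6 4.4
   vertex 0.6 4.2 3.4
   vertex 1.0 1.6 2.6
  endloop
 endfacet
 facet normal 0.260 -0.959 -0.116
  outer loop
   vertex 1.8 1.6 4.4
   vertex 1.0 1.6 2.6
   vertex 5.6 2.8 3.0
  endloop
 endfacet
 facet normal -0.488 0.793 -0.366
  outer loop
   vertex 2.4 4.2 1.0
   vertex 2.2 3.8 0.4
   vertex 0.6 4.2 3.4
  endloop
 endfacet
 facet normal -0.753 -0.097 0.651
  outer loop
   vertex 2.2 5.2 5.4
   vertex 0.6 4.2 3.4
   vertex 1.8 1.6 4.4
  endloop
 endfacet
 facet normal 0.410 -0.286 0.866
  outer loop
   vertex 2.2 5.2 5.4
   vertex 1.8 1.6 4.4
   vertex 5.6 2.8 3.0
  endloop
 endfacet
 facet normal -0.299 0.927 -0.224
  outer loop
   vertex 2.2 5.2 5.4
   vertex 2.4 4.2 1.0
   vertex 0.6 4.2 3.4
  endloop
 endfacet
 facet normal 0.413 -0.281 0.866
  outer loop
   vertex 5.0 5.0 4.0
   vertex 2.2 5.2 5.4
   vertex 5.6 2.8 3.0
  endloop
 endfacet
 facet normal -0.042 0.974 -0.223
  outer loop
   vertex 5.0 5.0 4.0
   vertex 2.4 4.2 1.0
   vertex 2.2 5.2 5.4
  endloop
 endfacet
 facet normal 0.621 0.458 -0.636
  outer loop
   vertex 5.0 5.0 4.0
   vertex 5.6 2.8 3.0
   vertex 2.2 3.8 0.4
  endloop
 endfacet
 facet normal 0.484 0.645 -0.591
  outer loop
   vertex 5.0 5.0 4.0
   vertex 2.2 3.8 0.4
   vertex 2.4 4.2 1.0
  endloop
 endfacet
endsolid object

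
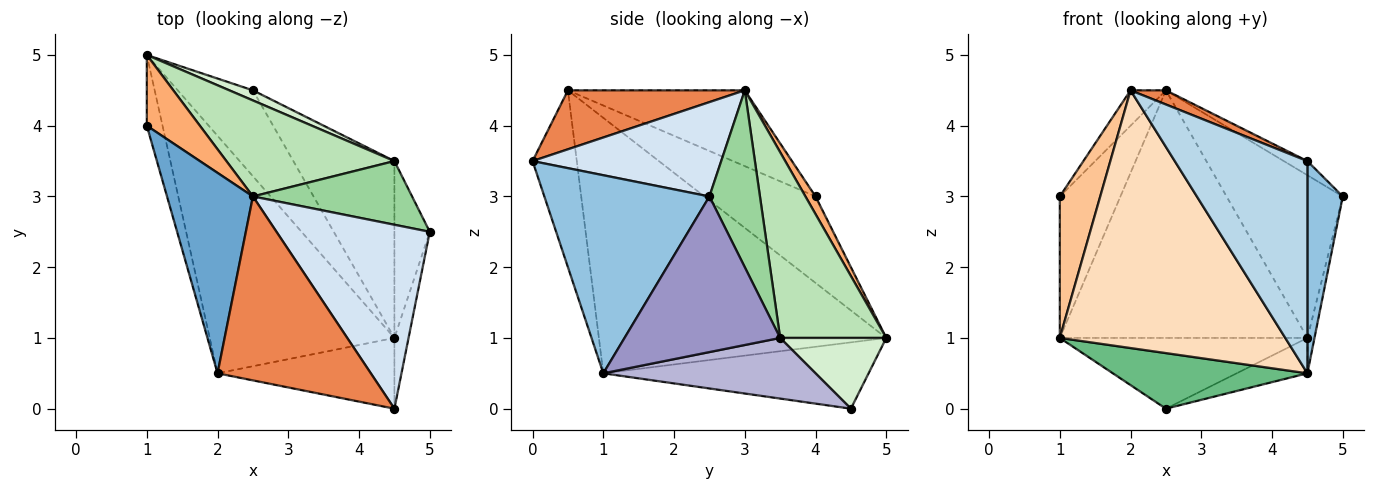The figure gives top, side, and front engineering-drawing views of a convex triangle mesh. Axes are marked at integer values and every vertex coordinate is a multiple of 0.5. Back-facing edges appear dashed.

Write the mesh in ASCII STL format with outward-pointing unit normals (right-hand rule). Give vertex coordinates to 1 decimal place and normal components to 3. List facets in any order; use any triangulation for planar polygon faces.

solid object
 facet normal -0.656 0.131 0.743
  outer loop
   vertex 2.5 3.0 4.5
   vertex 1.0 4.0 3.0
   vertex 2.0 0.5 4.5
  endloop
 endfacet
 facet normal 0.975 -0.209 -0.070
  outer loop
   vertex 4.5 0.0 3.5
   vertex 4.5 1.0 0.5
   vertex 5.0 2.5 3.0
  endloop
 endfacet
 facet normal -0.302 -0.905 -0.302
  outer loop
   vertex 4.5 0.0 3.5
   vertex 2.0 0.5 4.5
   vertex 4.5 1.0 0.5
  endloop
 endfacet
 facet normal 0.523 0.065 0.850
  outer loop
   vertex 4.5 0.0 3.5
   vertex 5.0 2.5 3.0
   vertex 2.5 3.0 4.5
  endloop
 endfacet
 facet normal 0.358 -0.072 0.931
  outer loop
   vertex 4.5 0.0 3.5
   vertex 2.5 3.0 4.5
   vertex 2.0 0.5 4.5
  endloop
 endfacet
 facet normal 0.147 0.885 0.442
  outer loop
   vertex 1.0 5.0 1.0
   vertex 1.0 4.0 3.0
   vertex 2.5 3.0 4.5
  endloop
 endfacet
 facet normal -0.926 -0.337 -0.168
  outer loop
   vertex 1.0 5.0 1.0
   vertex 2.0 0.5 4.5
   vertex 1.0 4.0 3.0
  endloop
 endfacet
 facet normal -0.684 -0.537 -0.494
  outer loop
   vertex 1.0 5.0 1.0
   vertex 4.5 1.0 0.5
   vertex 2.0 0.5 4.5
  endloop
 endfacet
 facet normal -0.595 -0.437 -0.675
  outer loop
   vertex 1.0 5.0 1.0
   vertex 2.5 4.5 0.0
   vertex 4.5 1.0 0.5
  endloop
 endfacet
 facet normal 0.375 0.863 0.338
  outer loop
   vertex 4.5 3.5 1.0
   vertex 2.5 3.0 4.5
   vertex 5.0 2.5 3.0
  endloop
 endfacet
 facet normal 0.371 0.866 0.336
  outer loop
   vertex 4.5 3.5 1.0
   vertex 1.0 5.0 1.0
   vertex 2.5 3.0 4.5
  endloop
 endfacet
 facet normal 0.391 0.911 0.130
  outer loop
   vertex 4.5 3.5 1.0
   vertex 2.5 4.5 0.0
   vertex 1.0 5.0 1.0
  endloop
 endfacet
 facet normal 0.974 0.044 -0.221
  outer loop
   vertex 4.5 3.5 1.0
   vertex 5.0 2.5 3.0
   vertex 4.5 1.0 0.5
  endloop
 endfacet
 facet normal 0.507 0.169 -0.845
  outer loop
   vertex 4.5 3.5 1.0
   vertex 4.5 1.0 0.5
   vertex 2.5 4.5 0.0
  endloop
 endfacet
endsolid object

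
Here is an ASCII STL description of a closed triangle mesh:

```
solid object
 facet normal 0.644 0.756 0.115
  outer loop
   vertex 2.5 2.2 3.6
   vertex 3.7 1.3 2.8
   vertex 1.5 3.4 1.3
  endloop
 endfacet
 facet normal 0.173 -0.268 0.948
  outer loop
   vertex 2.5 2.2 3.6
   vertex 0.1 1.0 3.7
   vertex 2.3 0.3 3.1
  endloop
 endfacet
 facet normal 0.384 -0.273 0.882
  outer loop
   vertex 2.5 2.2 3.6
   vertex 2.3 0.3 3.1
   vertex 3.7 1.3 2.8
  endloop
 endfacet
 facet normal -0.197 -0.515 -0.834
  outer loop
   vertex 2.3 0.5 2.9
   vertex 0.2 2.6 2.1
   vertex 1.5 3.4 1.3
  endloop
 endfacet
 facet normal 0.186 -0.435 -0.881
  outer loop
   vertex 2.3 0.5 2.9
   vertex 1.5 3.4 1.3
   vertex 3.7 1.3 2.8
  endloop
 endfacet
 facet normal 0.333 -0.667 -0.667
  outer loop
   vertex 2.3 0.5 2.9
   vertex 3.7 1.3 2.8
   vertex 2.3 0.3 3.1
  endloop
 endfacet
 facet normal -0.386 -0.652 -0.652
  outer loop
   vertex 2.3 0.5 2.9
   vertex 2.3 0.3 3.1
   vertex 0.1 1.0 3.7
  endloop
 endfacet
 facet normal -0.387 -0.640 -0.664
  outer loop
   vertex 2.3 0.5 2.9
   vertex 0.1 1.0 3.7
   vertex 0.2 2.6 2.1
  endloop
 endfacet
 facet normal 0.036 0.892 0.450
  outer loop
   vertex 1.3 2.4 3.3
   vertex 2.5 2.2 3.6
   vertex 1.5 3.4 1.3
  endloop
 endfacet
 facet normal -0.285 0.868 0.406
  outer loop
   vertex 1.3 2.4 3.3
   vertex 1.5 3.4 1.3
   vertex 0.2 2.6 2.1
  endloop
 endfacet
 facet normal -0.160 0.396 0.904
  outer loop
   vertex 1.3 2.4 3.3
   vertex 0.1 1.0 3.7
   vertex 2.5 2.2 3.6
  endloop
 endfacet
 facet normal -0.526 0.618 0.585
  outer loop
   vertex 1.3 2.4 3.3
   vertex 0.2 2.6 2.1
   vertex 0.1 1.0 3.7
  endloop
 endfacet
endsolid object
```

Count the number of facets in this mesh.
12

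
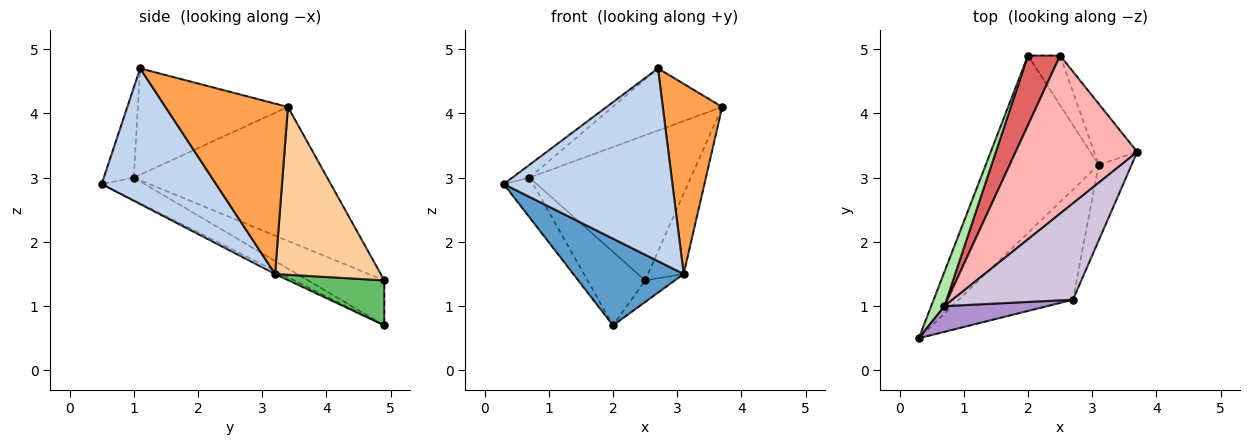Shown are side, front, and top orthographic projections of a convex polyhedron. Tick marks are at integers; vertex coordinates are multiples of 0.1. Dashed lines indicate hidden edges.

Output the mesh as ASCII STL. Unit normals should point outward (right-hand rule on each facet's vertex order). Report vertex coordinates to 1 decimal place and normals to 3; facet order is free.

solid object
 facet normal -0.026 -0.439 -0.898
  outer loop
   vertex 3.1 3.2 1.5
   vertex 0.3 0.5 2.9
   vertex 2.0 4.9 0.7
  endloop
 endfacet
 facet normal 0.508 -0.748 -0.427
  outer loop
   vertex 3.1 3.2 1.5
   vertex 2.7 1.1 4.7
   vertex 0.3 0.5 2.9
  endloop
 endfacet
 facet normal 0.886 -0.430 -0.171
  outer loop
   vertex 3.1 3.2 1.5
   vertex 3.7 3.4 4.1
   vertex 2.7 1.1 4.7
  endloop
 endfacet
 facet normal 0.921 0.311 -0.236
  outer loop
   vertex 2.5 4.9 1.4
   vertex 3.7 3.4 4.1
   vertex 3.1 3.2 1.5
  endloop
 endfacet
 facet normal 0.789 0.245 -0.563
  outer loop
   vertex 2.5 4.9 1.4
   vertex 3.1 3.2 1.5
   vertex 2.0 4.9 0.7
  endloop
 endfacet
 facet normal -0.742 0.506 0.439
  outer loop
   vertex 0.7 1.0 3.0
   vertex 2.0 4.9 0.7
   vertex 0.3 0.5 2.9
  endloop
 endfacet
 facet normal -0.693 0.523 0.495
  outer loop
   vertex 0.7 1.0 3.0
   vertex 2.5 4.9 1.4
   vertex 2.0 4.9 0.7
  endloop
 endfacet
 facet normal -0.630 0.525 0.572
  outer loop
   vertex 0.7 1.0 3.0
   vertex 3.7 3.4 4.1
   vertex 2.5 4.9 1.4
  endloop
 endfacet
 facet normal -0.616 0.352 0.704
  outer loop
   vertex 0.7 1.0 3.0
   vertex 0.3 0.5 2.9
   vertex 2.7 1.1 4.7
  endloop
 endfacet
 facet normal -0.596 0.435 0.675
  outer loop
   vertex 0.7 1.0 3.0
   vertex 2.7 1.1 4.7
   vertex 3.7 3.4 4.1
  endloop
 endfacet
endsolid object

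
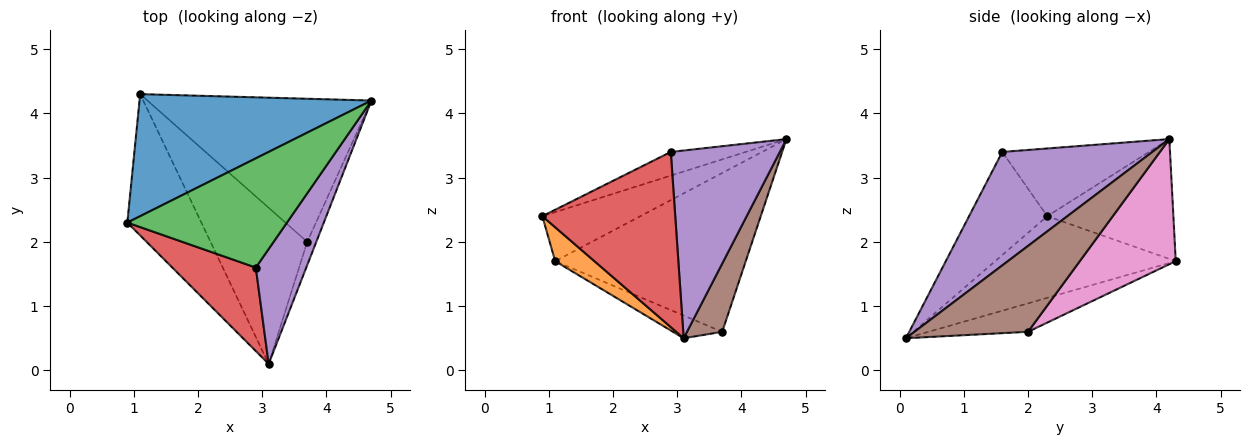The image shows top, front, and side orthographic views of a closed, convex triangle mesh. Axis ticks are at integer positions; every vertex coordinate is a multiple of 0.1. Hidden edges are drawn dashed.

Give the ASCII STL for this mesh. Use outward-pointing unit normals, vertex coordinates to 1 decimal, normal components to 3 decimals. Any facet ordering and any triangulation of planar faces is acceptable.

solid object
 facet normal -0.432 0.336 0.837
  outer loop
   vertex 1.1 4.3 1.7
   vertex 0.9 2.3 2.4
   vertex 4.7 4.2 3.6
  endloop
 endfacet
 facet normal -0.732 -0.159 -0.663
  outer loop
   vertex 1.1 4.3 1.7
   vertex 3.1 0.1 0.5
   vertex 0.9 2.3 2.4
  endloop
 endfacet
 facet normal -0.383 0.196 0.903
  outer loop
   vertex 2.9 1.6 3.4
   vertex 4.7 4.2 3.6
   vertex 0.9 2.3 2.4
  endloop
 endfacet
 facet normal -0.469 -0.797 0.380
  outer loop
   vertex 2.9 1.6 3.4
   vertex 0.9 2.3 2.4
   vertex 3.1 0.1 0.5
  endloop
 endfacet
 facet normal 0.761 -0.553 0.339
  outer loop
   vertex 2.9 1.6 3.4
   vertex 3.1 0.1 0.5
   vertex 4.7 4.2 3.6
  endloop
 endfacet
 facet normal 0.950 -0.295 -0.101
  outer loop
   vertex 3.7 2.0 0.6
   vertex 4.7 4.2 3.6
   vertex 3.1 0.1 0.5
  endloop
 endfacet
 facet normal 0.350 0.696 -0.627
  outer loop
   vertex 3.7 2.0 0.6
   vertex 1.1 4.3 1.7
   vertex 4.7 4.2 3.6
  endloop
 endfacet
 facet normal -0.280 0.138 -0.950
  outer loop
   vertex 3.7 2.0 0.6
   vertex 3.1 0.1 0.5
   vertex 1.1 4.3 1.7
  endloop
 endfacet
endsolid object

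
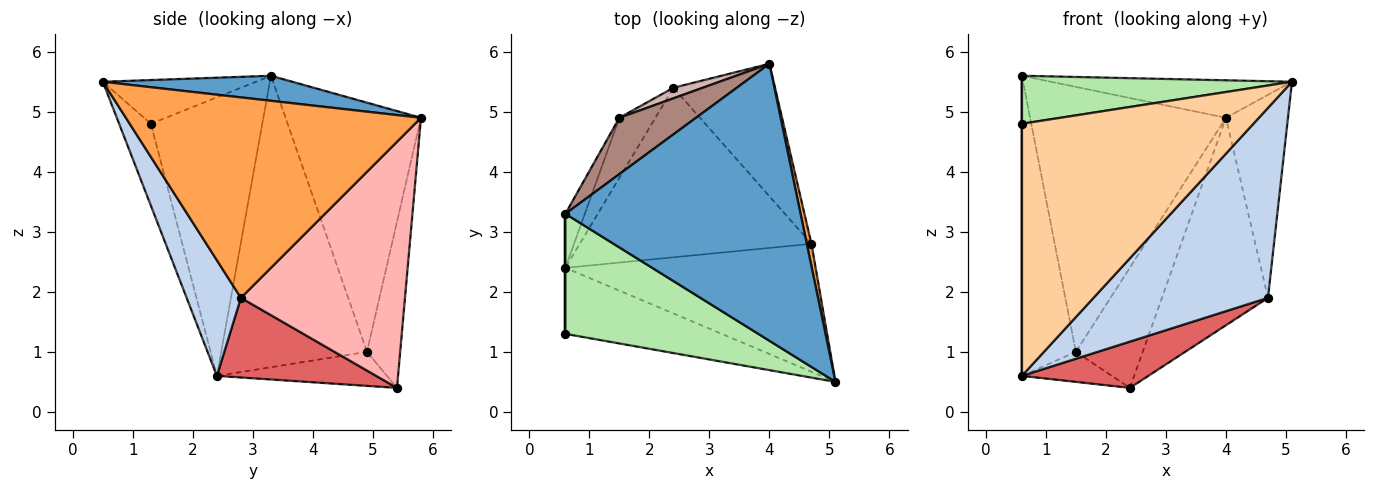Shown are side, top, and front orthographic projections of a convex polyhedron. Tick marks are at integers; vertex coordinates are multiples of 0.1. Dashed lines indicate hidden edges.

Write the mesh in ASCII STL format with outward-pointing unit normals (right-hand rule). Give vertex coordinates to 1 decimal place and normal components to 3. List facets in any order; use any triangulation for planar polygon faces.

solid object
 facet normal 0.105 0.133 0.986
  outer loop
   vertex 0.6 3.3 5.6
   vertex 5.1 0.5 5.5
   vertex 4.0 5.8 4.9
  endloop
 endfacet
 facet normal 0.250 -0.803 -0.541
  outer loop
   vertex 4.7 2.8 1.9
   vertex 5.1 0.5 5.5
   vertex 0.6 2.4 0.6
  endloop
 endfacet
 facet normal 0.978 0.206 0.023
  outer loop
   vertex 4.7 2.8 1.9
   vertex 4.0 5.8 4.9
   vertex 5.1 0.5 5.5
  endloop
 endfacet
 facet normal -0.131 -0.959 -0.251
  outer loop
   vertex 0.6 1.3 4.8
   vertex 0.6 2.4 0.6
   vertex 5.1 0.5 5.5
  endloop
 endfacet
 facet normal -1.000 0.000 0.000
  outer loop
   vertex 0.6 1.3 4.8
   vertex 0.6 3.3 5.6
   vertex 0.6 2.4 0.6
  endloop
 endfacet
 facet normal -0.206 -0.363 0.909
  outer loop
   vertex 0.6 1.3 4.8
   vertex 5.1 0.5 5.5
   vertex 0.6 3.3 5.6
  endloop
 endfacet
 facet normal 0.315 -0.250 -0.916
  outer loop
   vertex 2.4 5.4 0.4
   vertex 4.7 2.8 1.9
   vertex 0.6 2.4 0.6
  endloop
 endfacet
 facet normal 0.793 0.513 -0.328
  outer loop
   vertex 2.4 5.4 0.4
   vertex 4.0 5.8 4.9
   vertex 4.7 2.8 1.9
  endloop
 endfacet
 facet normal -0.936 0.347 -0.062
  outer loop
   vertex 1.5 4.9 1.0
   vertex 0.6 2.4 0.6
   vertex 0.6 3.3 5.6
  endloop
 endfacet
 facet normal -0.645 0.342 -0.683
  outer loop
   vertex 1.5 4.9 1.0
   vertex 2.4 5.4 0.4
   vertex 0.6 2.4 0.6
  endloop
 endfacet
 facet normal -0.560 0.810 0.172
  outer loop
   vertex 1.5 4.9 1.0
   vertex 0.6 3.3 5.6
   vertex 4.0 5.8 4.9
  endloop
 endfacet
 facet normal -0.444 0.893 0.078
  outer loop
   vertex 1.5 4.9 1.0
   vertex 4.0 5.8 4.9
   vertex 2.4 5.4 0.4
  endloop
 endfacet
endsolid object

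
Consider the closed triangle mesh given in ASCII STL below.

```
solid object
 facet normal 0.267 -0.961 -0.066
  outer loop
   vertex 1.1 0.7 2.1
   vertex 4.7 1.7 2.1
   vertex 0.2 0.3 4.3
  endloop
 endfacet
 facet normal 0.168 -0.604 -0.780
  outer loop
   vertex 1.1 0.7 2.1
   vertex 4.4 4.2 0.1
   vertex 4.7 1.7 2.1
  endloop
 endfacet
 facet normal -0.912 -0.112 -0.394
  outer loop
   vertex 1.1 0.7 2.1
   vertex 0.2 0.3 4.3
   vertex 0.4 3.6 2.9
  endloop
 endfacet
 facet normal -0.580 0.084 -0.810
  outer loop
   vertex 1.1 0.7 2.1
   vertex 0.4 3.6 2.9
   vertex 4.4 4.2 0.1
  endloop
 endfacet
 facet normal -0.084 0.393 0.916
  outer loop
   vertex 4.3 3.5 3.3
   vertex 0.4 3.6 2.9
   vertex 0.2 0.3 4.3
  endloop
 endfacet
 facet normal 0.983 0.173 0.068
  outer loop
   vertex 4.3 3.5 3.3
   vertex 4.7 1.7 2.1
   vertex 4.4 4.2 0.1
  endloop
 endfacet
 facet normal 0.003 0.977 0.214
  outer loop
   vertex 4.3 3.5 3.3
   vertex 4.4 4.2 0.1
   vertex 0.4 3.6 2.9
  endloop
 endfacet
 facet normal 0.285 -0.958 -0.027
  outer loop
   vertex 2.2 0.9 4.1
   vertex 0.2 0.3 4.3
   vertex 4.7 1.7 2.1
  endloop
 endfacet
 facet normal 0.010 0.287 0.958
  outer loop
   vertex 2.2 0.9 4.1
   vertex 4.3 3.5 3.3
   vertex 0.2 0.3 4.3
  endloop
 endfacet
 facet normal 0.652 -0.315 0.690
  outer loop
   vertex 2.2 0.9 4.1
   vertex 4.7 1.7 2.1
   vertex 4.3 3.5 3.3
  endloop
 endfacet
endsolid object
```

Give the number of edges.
15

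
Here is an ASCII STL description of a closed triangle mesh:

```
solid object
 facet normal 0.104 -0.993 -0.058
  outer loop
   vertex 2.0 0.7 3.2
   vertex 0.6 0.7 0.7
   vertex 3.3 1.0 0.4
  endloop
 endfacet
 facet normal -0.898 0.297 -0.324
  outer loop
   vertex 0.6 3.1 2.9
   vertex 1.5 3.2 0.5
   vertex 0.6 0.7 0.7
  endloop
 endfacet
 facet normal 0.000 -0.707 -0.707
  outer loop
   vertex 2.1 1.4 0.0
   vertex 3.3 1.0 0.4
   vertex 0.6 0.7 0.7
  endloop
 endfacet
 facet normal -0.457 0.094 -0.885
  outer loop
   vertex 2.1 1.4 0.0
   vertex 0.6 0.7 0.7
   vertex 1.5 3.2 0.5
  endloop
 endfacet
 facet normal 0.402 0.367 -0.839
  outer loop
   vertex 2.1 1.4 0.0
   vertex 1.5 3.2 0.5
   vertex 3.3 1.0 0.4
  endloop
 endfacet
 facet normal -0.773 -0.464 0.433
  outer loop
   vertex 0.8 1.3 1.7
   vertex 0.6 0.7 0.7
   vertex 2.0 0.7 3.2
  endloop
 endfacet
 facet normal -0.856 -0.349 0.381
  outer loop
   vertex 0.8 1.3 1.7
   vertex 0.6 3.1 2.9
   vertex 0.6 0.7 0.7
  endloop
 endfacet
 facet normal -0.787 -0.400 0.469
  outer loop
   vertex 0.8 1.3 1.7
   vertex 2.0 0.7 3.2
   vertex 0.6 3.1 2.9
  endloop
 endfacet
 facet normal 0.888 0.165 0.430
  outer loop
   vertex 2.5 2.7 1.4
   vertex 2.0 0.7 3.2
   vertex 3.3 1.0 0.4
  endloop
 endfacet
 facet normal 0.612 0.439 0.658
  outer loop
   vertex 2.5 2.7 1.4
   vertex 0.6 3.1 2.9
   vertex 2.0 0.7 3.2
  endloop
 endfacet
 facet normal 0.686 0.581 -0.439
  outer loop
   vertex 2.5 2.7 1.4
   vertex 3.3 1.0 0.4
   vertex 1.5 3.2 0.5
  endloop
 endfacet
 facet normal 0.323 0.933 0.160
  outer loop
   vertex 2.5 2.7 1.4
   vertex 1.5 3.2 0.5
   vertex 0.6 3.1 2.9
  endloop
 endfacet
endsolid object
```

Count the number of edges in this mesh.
18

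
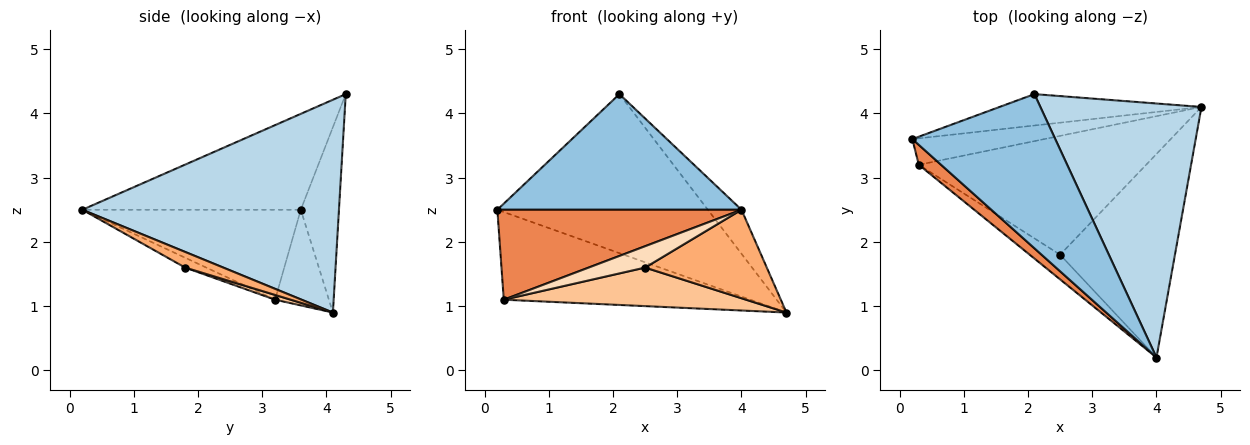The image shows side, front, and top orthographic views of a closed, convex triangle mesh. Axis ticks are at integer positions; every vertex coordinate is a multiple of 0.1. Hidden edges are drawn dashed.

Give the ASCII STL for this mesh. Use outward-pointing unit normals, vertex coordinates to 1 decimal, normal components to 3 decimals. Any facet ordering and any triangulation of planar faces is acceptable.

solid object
 facet normal -0.175 0.966 -0.191
  outer loop
   vertex 2.1 4.3 4.3
   vertex 4.7 4.1 0.9
   vertex 0.2 3.6 2.5
  endloop
 endfacet
 facet normal -0.473 -0.529 0.705
  outer loop
   vertex 2.1 4.3 4.3
   vertex 0.2 3.6 2.5
   vertex 4.0 0.2 2.5
  endloop
 endfacet
 facet normal 0.793 0.104 0.600
  outer loop
   vertex 2.1 4.3 4.3
   vertex 4.0 0.2 2.5
   vertex 4.7 4.1 0.9
  endloop
 endfacet
 facet normal -0.205 0.937 -0.282
  outer loop
   vertex 0.3 3.2 1.1
   vertex 0.2 3.6 2.5
   vertex 4.7 4.1 0.9
  endloop
 endfacet
 facet normal -0.658 -0.735 0.163
  outer loop
   vertex 0.3 3.2 1.1
   vertex 4.0 0.2 2.5
   vertex 0.2 3.6 2.5
  endloop
 endfacet
 facet normal 0.124 -0.396 -0.910
  outer loop
   vertex 2.5 1.8 1.6
   vertex 4.7 4.1 0.9
   vertex 4.0 0.2 2.5
  endloop
 endfacet
 facet normal 0.020 -0.308 -0.951
  outer loop
   vertex 2.5 1.8 1.6
   vertex 0.3 3.2 1.1
   vertex 4.7 4.1 0.9
  endloop
 endfacet
 facet normal -0.238 -0.636 -0.734
  outer loop
   vertex 2.5 1.8 1.6
   vertex 4.0 0.2 2.5
   vertex 0.3 3.2 1.1
  endloop
 endfacet
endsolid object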